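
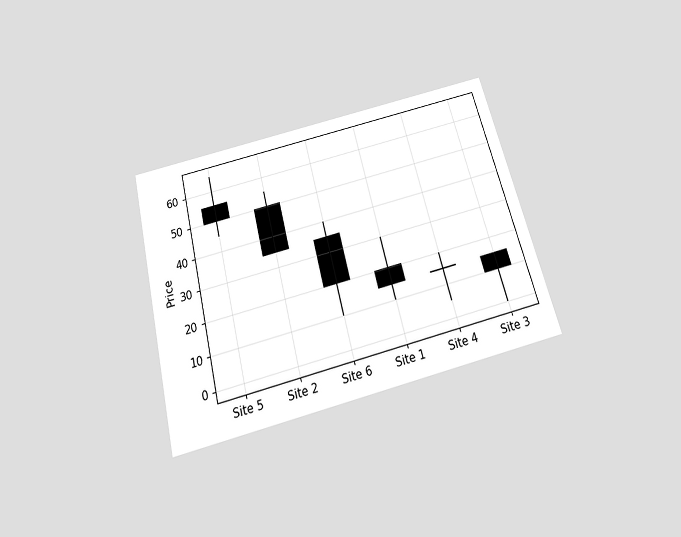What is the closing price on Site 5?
50

The chart is tilted about 14° counter-clockwise and viewed slightly from below. The Site 5 candle closes at 50.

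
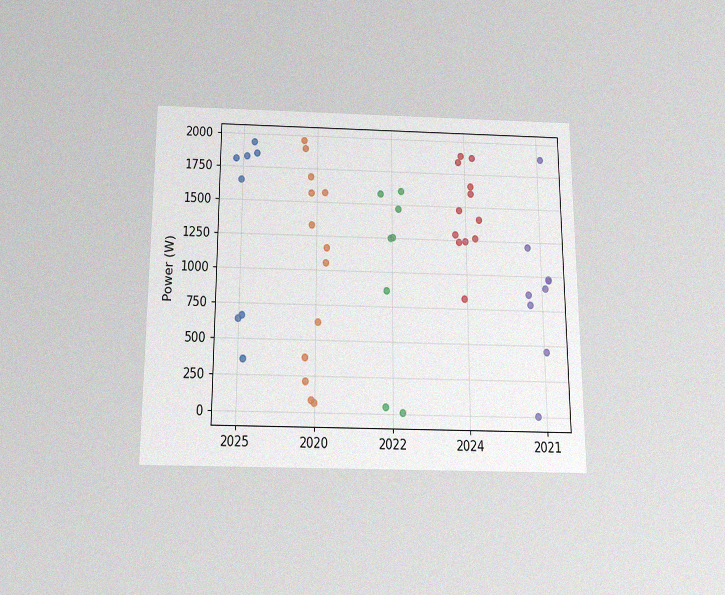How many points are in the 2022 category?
The chart is viewed slightly from below, with some photo noise. Counting the markers in the 2022 column gives 8.

8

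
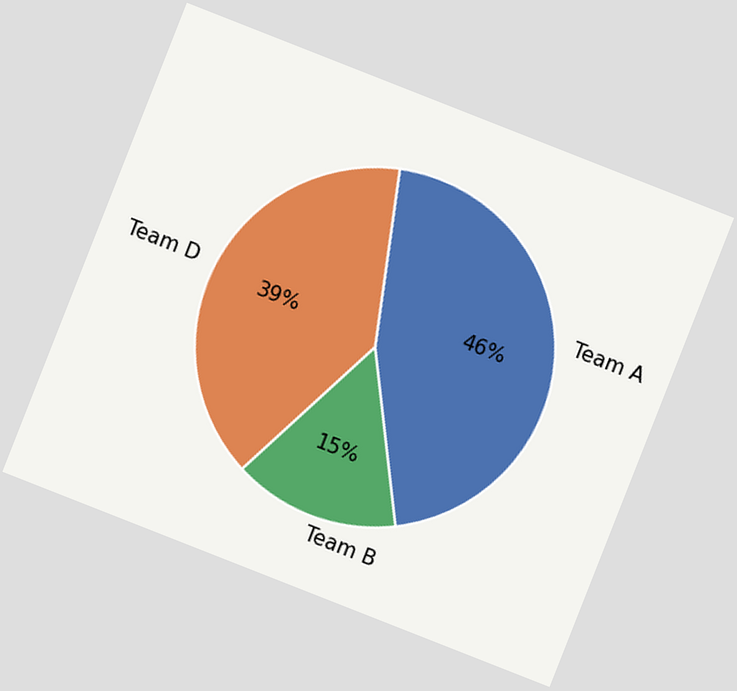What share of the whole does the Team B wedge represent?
The chart is tilted about 21° clockwise. The Team B slice takes up 15% of the pie.

15%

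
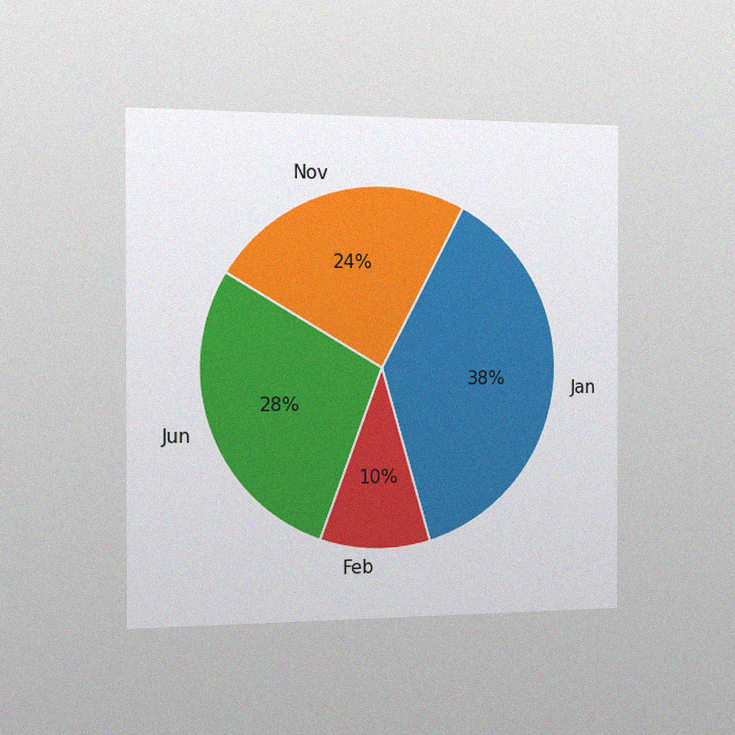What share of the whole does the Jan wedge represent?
The chart is viewed slightly from the left, with some photo noise. The Jan slice takes up 38% of the pie.

38%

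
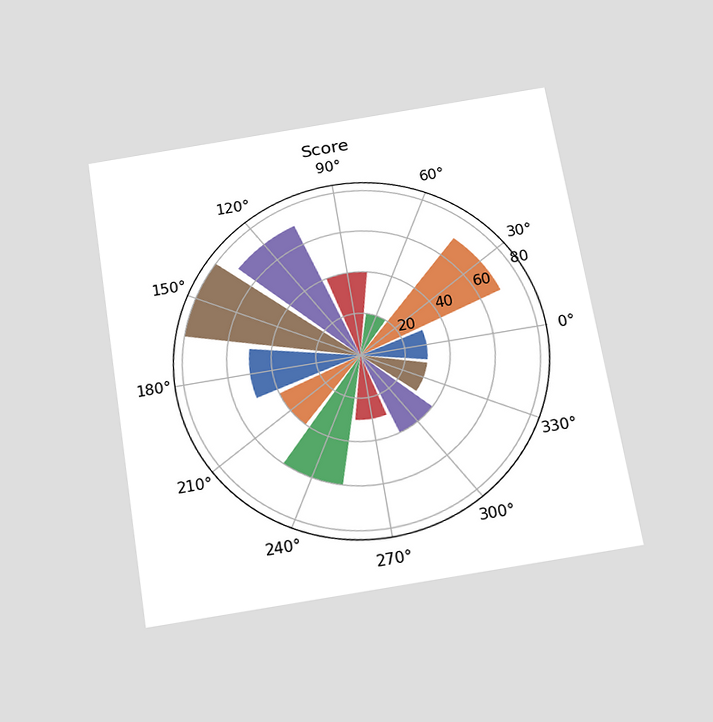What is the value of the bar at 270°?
30

The chart is tilted about 9° counter-clockwise and viewed slightly from below. The bar at 270° reaches 30 on the radial axis.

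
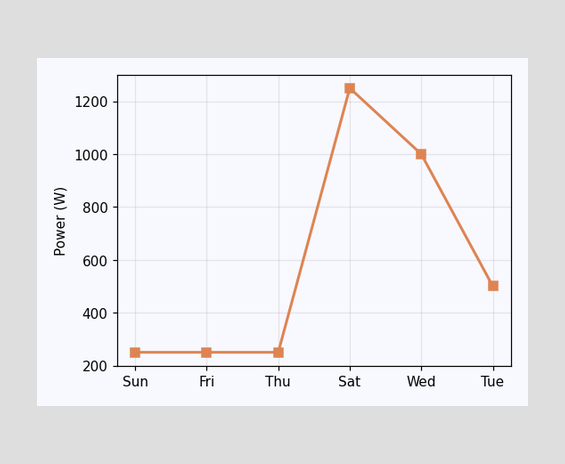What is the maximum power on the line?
1250W

The highest point is at Sat, and reading across to the y-axis gives 1250W.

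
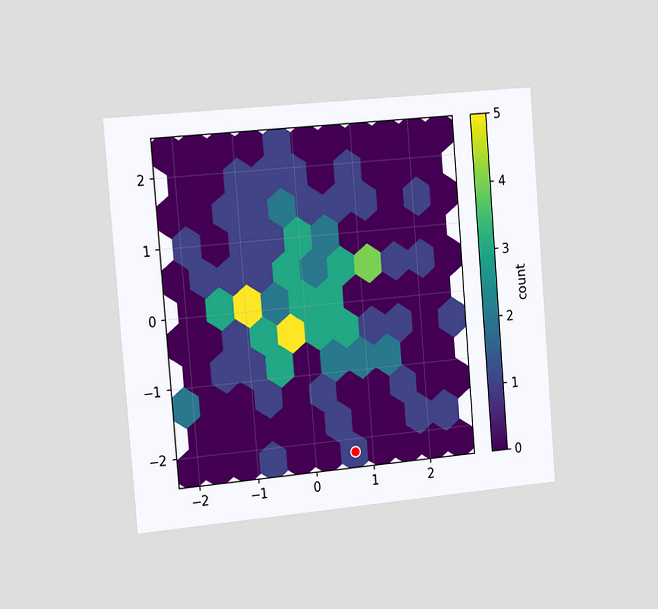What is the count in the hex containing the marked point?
The chart is tilted about 5° counter-clockwise and viewed slightly from the left. The marked hex reads 1 on the colorbar.

1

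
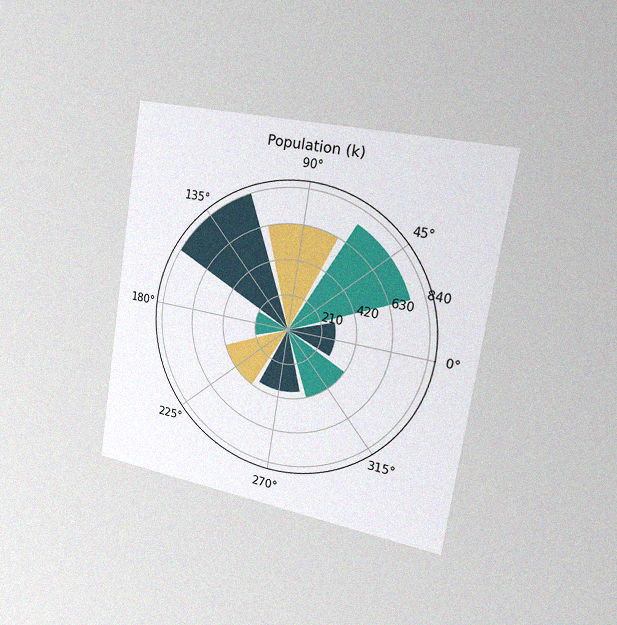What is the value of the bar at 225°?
420k

The chart is tilted about 9° clockwise and viewed slightly from the right, with some photo noise. The bar at 225° reaches 420k on the radial axis.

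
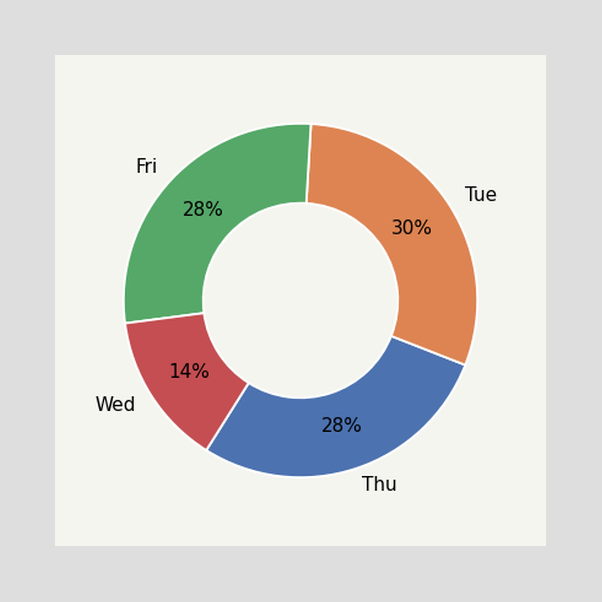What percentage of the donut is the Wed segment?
The Wed segment takes up 14% of the ring.

14%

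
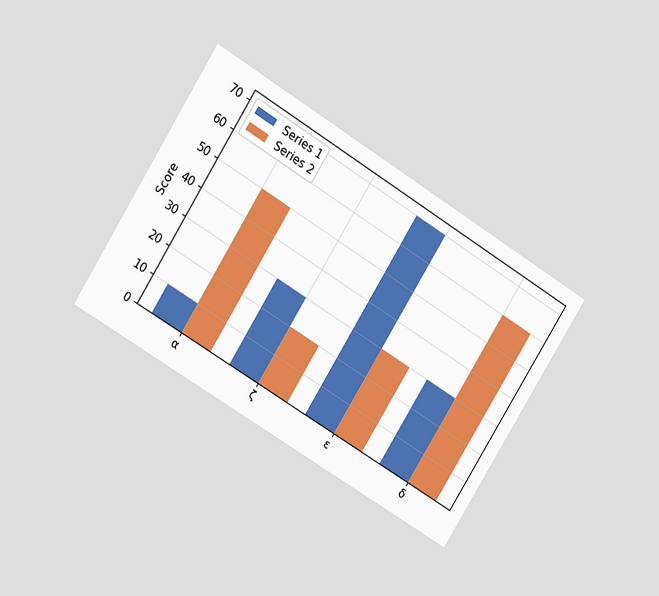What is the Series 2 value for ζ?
20

The chart is tilted about 32° clockwise and viewed at a slight angle. The Series 2 bar at ζ reaches 20 on the y-axis.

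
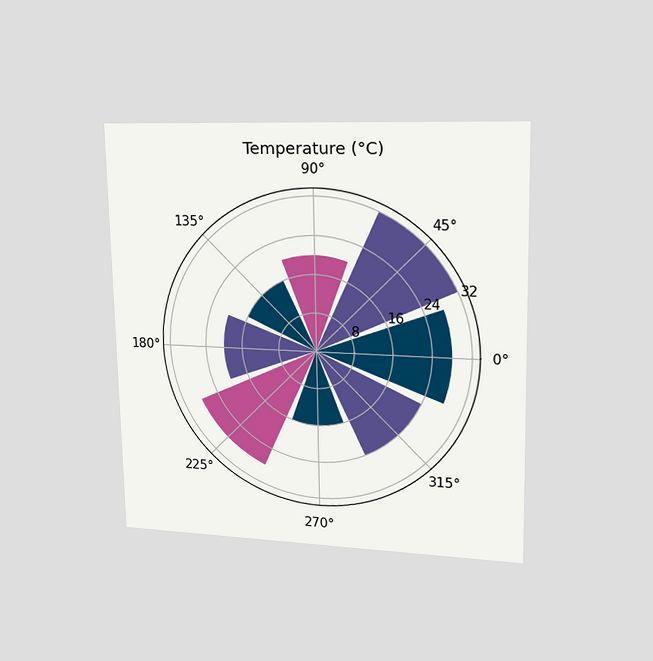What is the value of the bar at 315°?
24°C

The chart is viewed slightly from the right. The bar at 315° reaches 24°C on the radial axis.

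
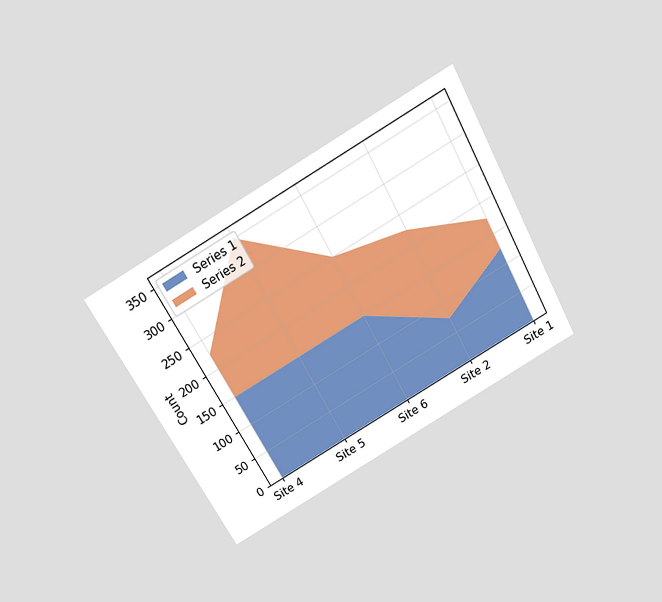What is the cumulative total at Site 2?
225

The chart is tilted about 29° counter-clockwise and viewed slightly from above. The stacked total at Site 2 reaches 225.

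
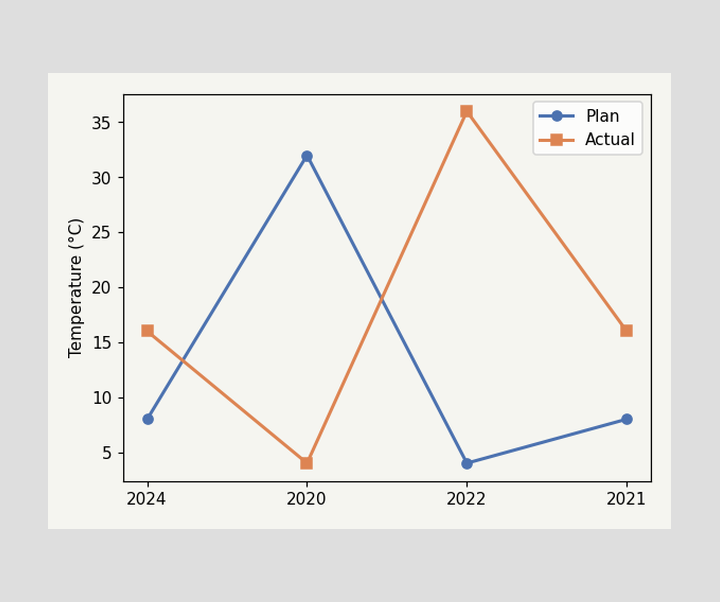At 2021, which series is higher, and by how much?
At 2021, Actual sits above the other line by 8°C.

Actual, by 8°C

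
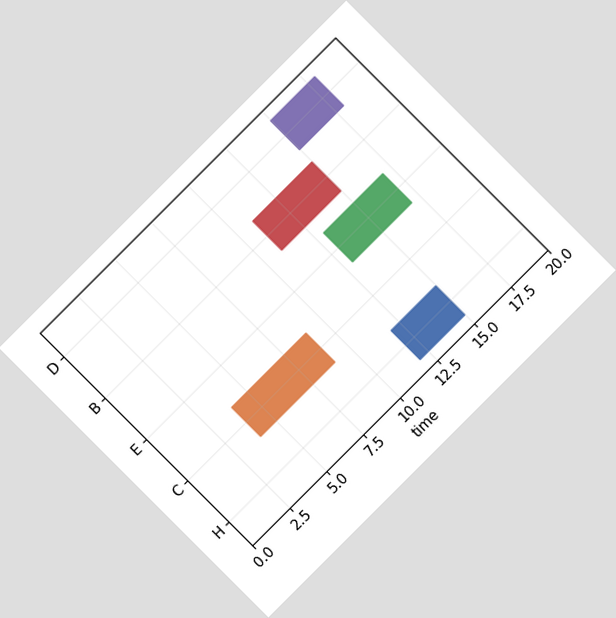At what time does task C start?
The chart is tilted about 45° counter-clockwise. The C bar begins at t=4.

4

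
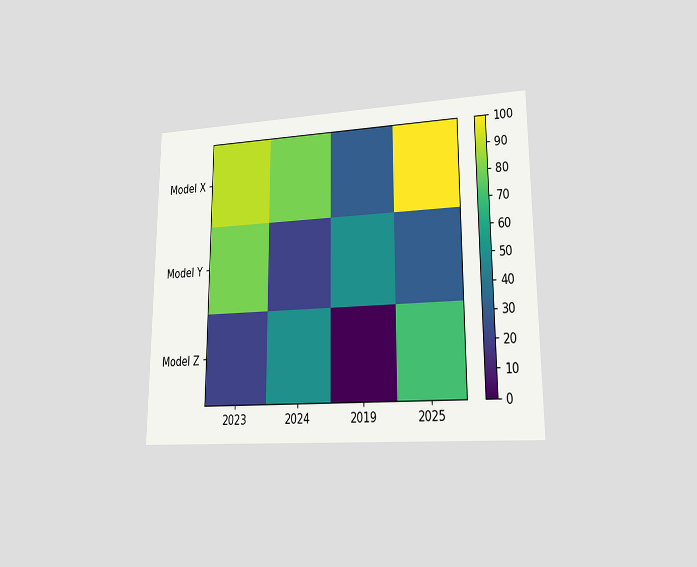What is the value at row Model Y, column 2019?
50

The chart is viewed at a slight angle. Matching cell (Model Y, 2019) against the colorbar gives 50.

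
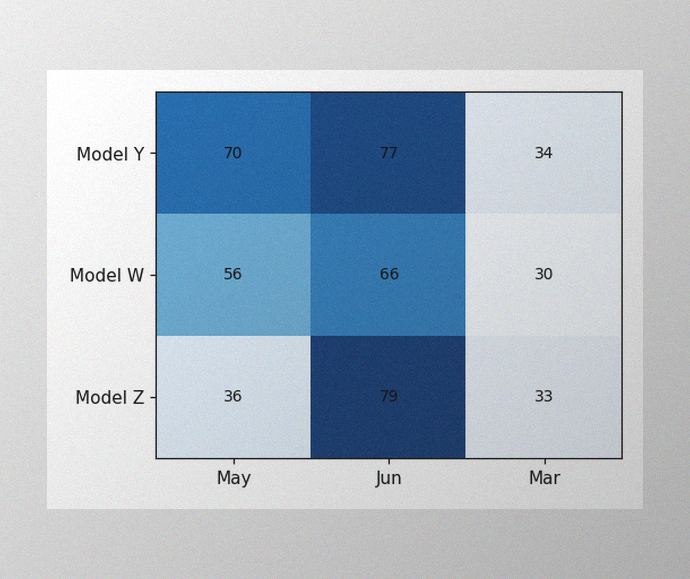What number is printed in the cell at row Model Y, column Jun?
The image has some photo noise and uneven lighting. The (Model Y, Jun) cell reads 77.

77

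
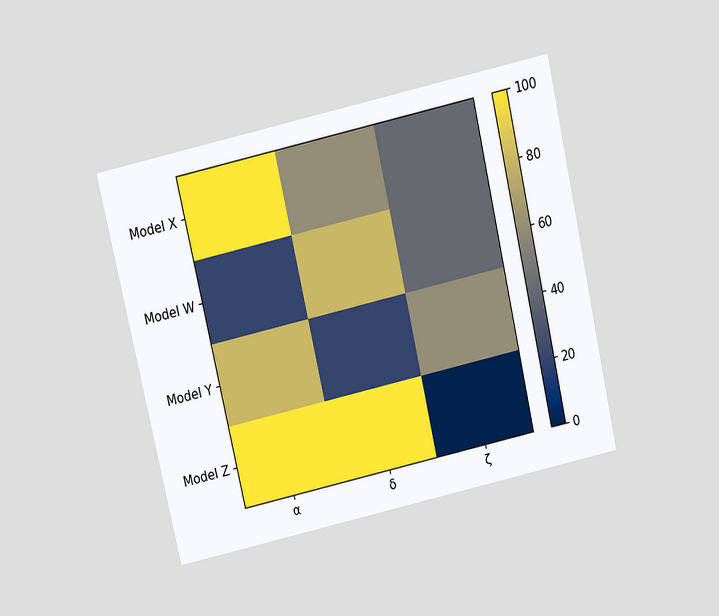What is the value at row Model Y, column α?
80

The chart is tilted about 13° counter-clockwise and viewed slightly from above. Matching cell (Model Y, α) against the colorbar gives 80.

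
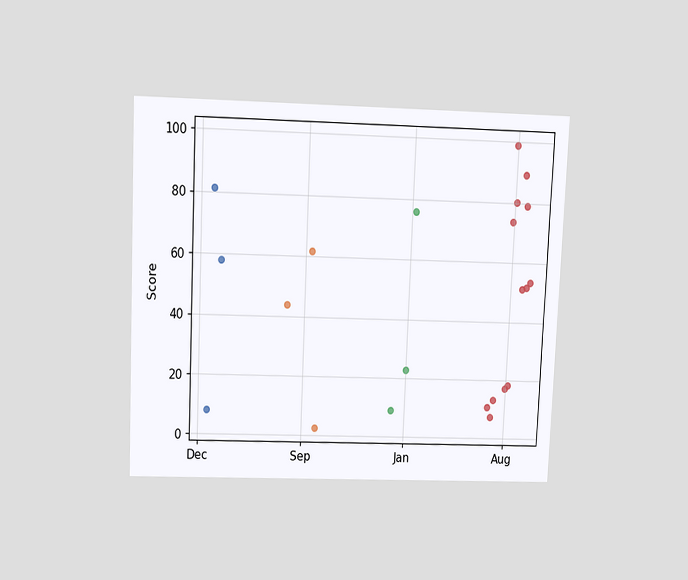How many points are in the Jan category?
The chart is tilted about 3° clockwise and viewed slightly from above. Counting the markers in the Jan column gives 3.

3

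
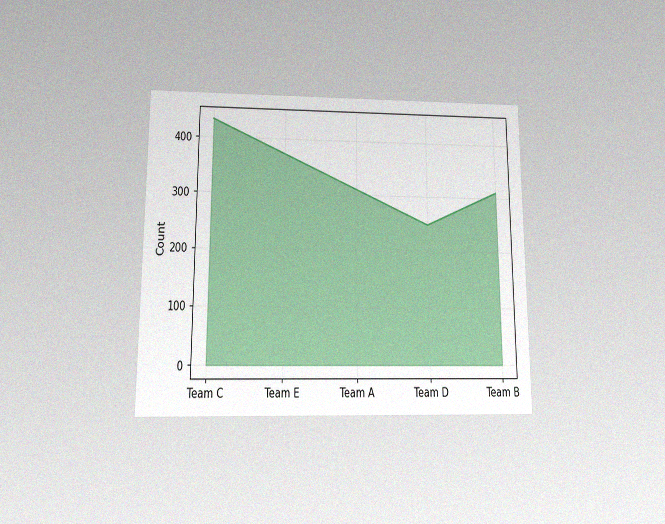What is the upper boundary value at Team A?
The chart is viewed slightly from below, with some photo noise. At Team A the upper boundary is at 310.

310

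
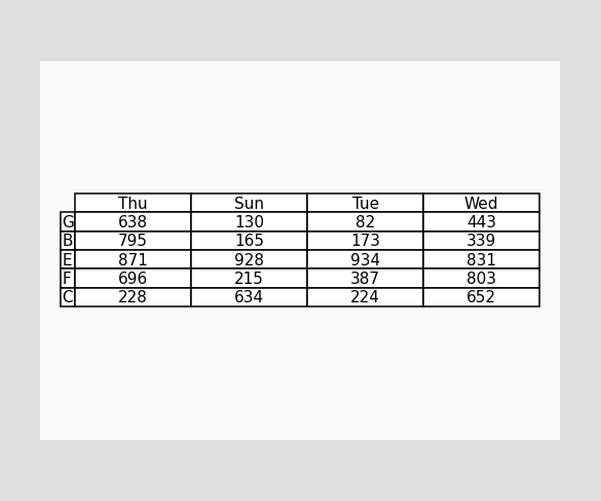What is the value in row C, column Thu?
The (C, Thu) cell reads 228.

228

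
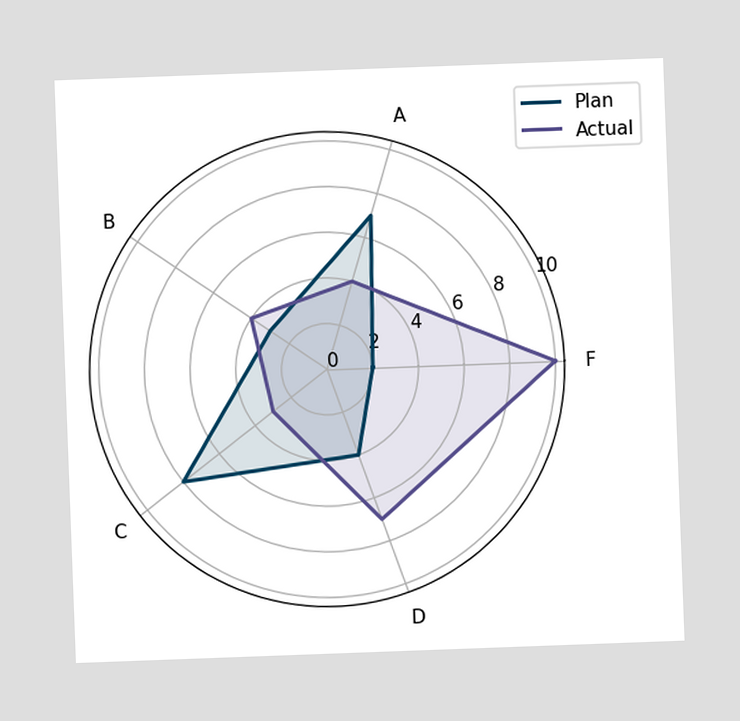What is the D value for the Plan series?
The chart is tilted about 2° counter-clockwise. On the D axis, Plan reaches 4.

4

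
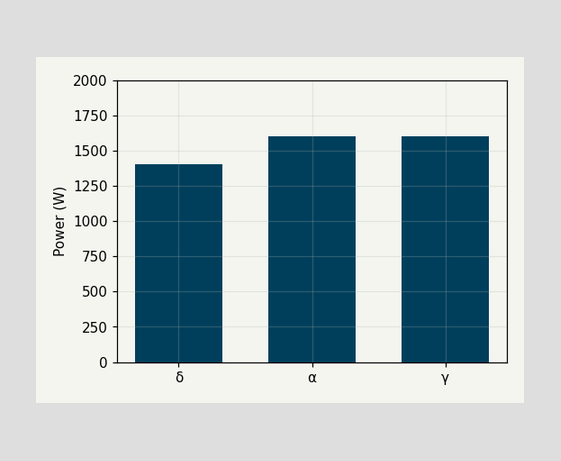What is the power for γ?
1600W

Reading along the chart's y-axis, the γ bar reaches 1600W.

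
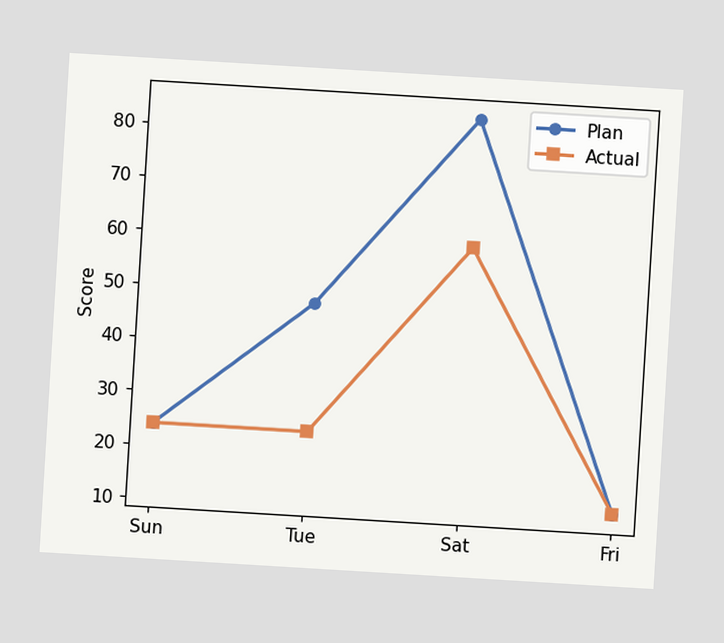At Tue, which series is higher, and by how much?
Plan, by 24

The chart is tilted about 3° clockwise. At Tue, Plan sits above the other line by 24.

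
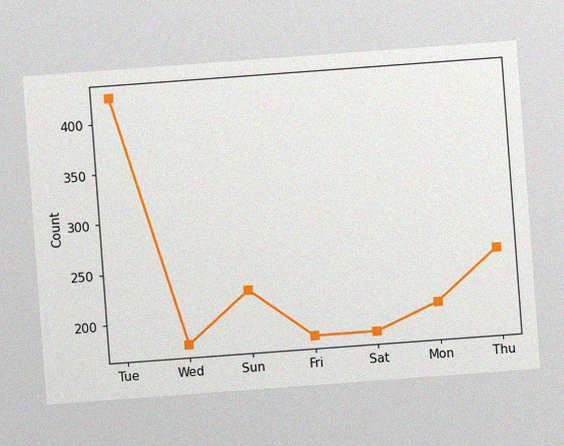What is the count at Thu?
The chart is tilted about 4° counter-clockwise, with some photo noise. At Thu, the line is at 250.

250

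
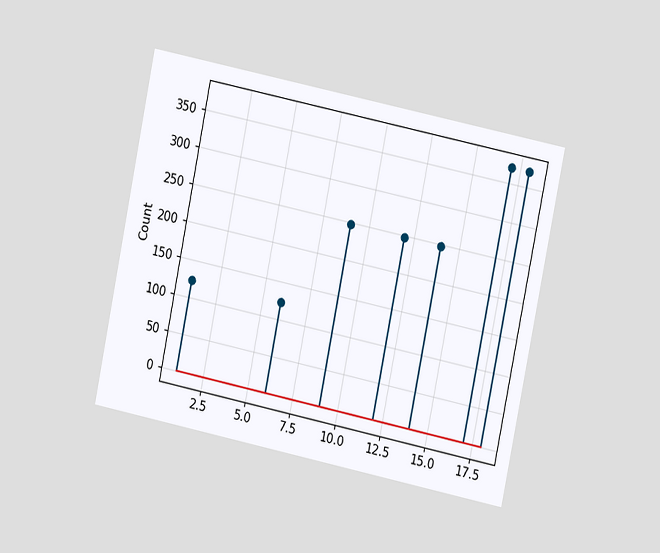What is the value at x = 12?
The chart is tilted about 12° clockwise and viewed at a slight angle. The stem at x=12 reaches 248.

248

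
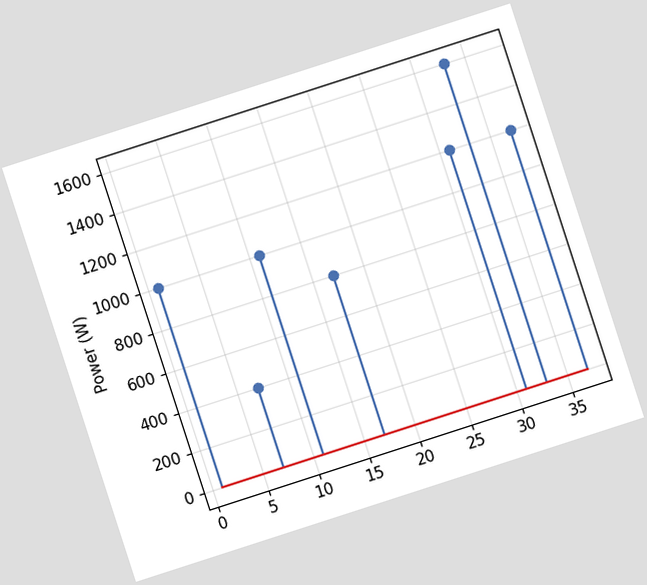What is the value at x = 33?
1600W

The chart is tilted about 18° counter-clockwise. The stem at x=33 reaches 1600W.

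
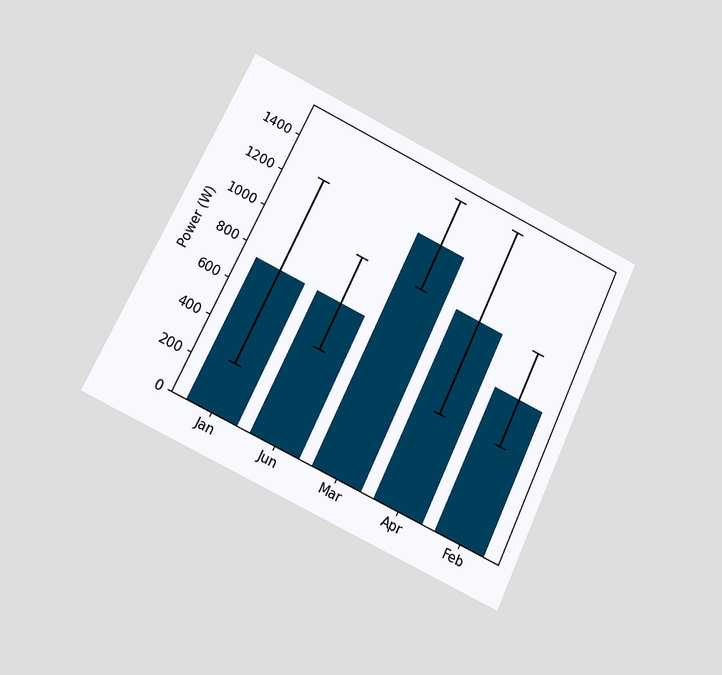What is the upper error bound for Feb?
The chart is tilted about 26° clockwise and viewed at a slight angle. The Feb bar's upper whisker reaches 1000W.

1000W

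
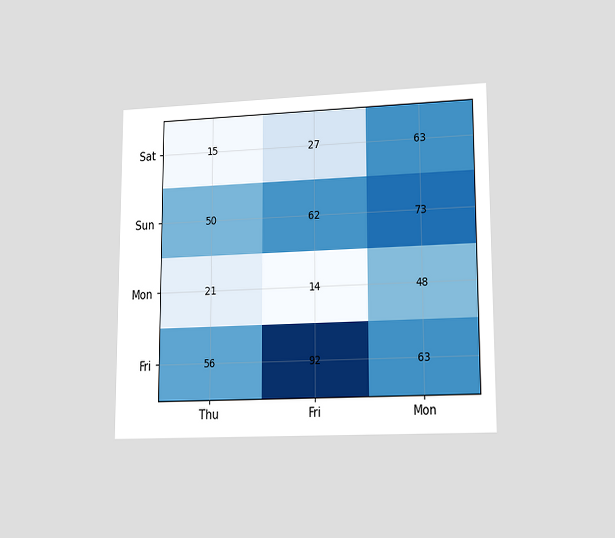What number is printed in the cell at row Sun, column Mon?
73

The chart is viewed at a slight angle. The (Sun, Mon) cell reads 73.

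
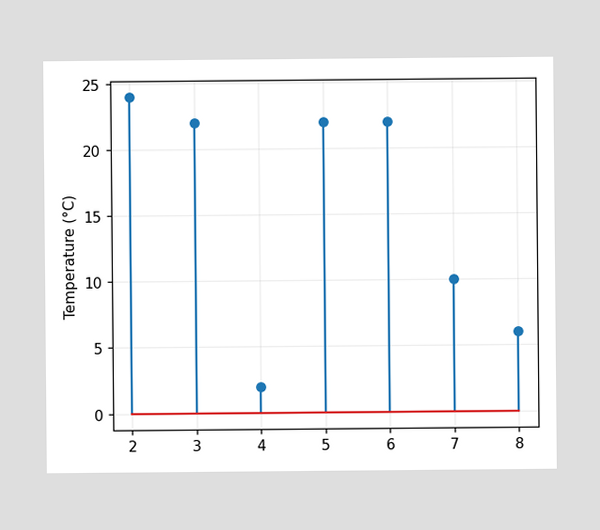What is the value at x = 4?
The stem at x=4 reaches 2°C.

2°C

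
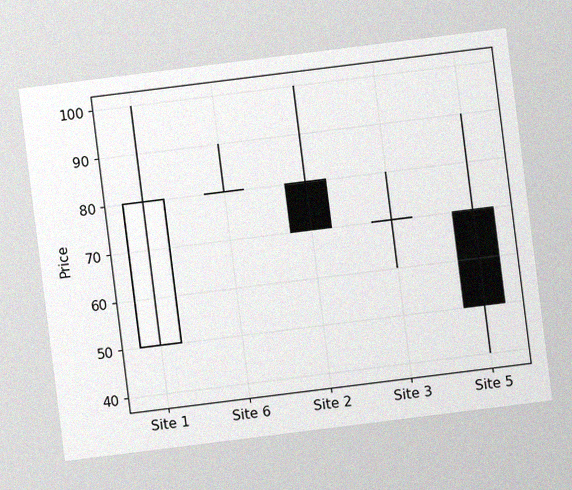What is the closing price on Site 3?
70

The chart is tilted about 7° counter-clockwise, with some photo noise. The Site 3 candle closes at 70.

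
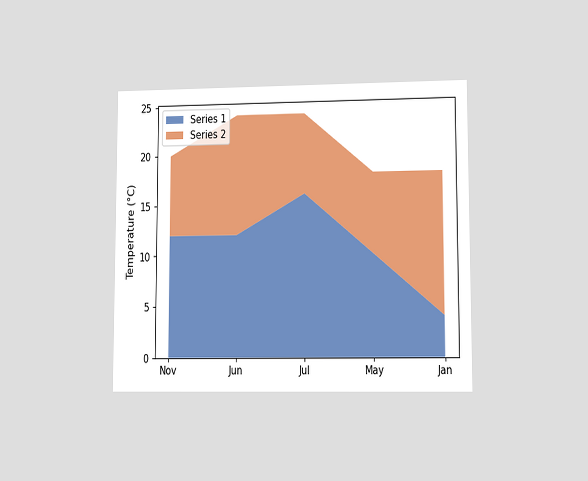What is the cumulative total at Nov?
20°C

The chart is viewed at a slight angle. The stacked total at Nov reaches 20°C.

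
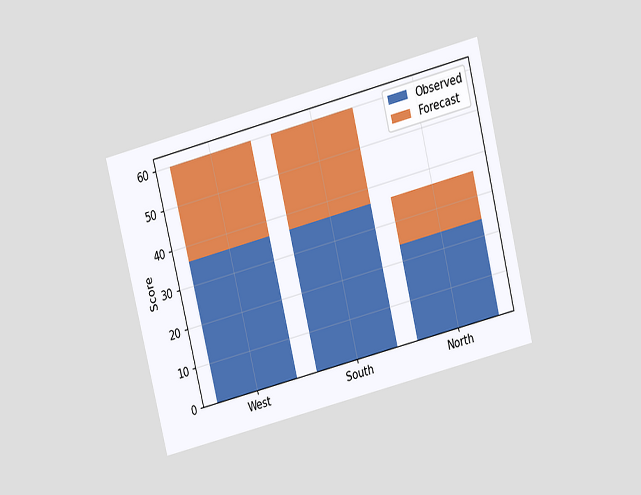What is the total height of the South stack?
The chart is tilted about 14° counter-clockwise and viewed slightly from above. The South stack's top reaches 60 on the y-axis.

60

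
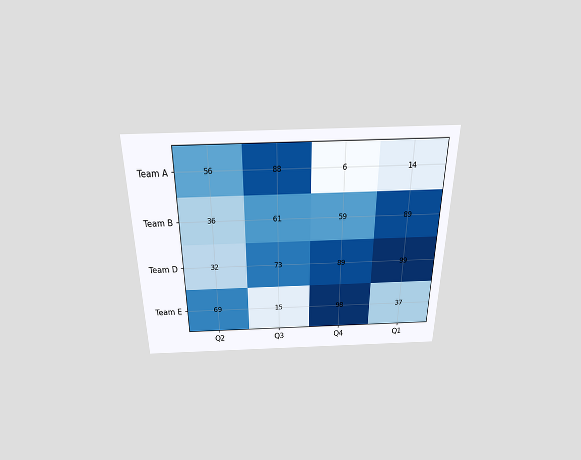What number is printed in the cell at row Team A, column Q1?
14

The chart is viewed slightly from above. The (Team A, Q1) cell reads 14.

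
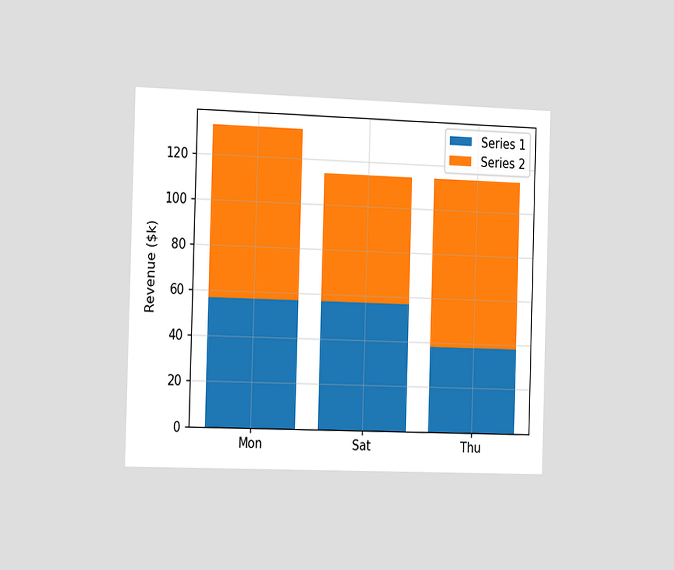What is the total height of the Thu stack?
$114k

The chart is viewed slightly from the left. The Thu stack's top reaches $114k on the y-axis.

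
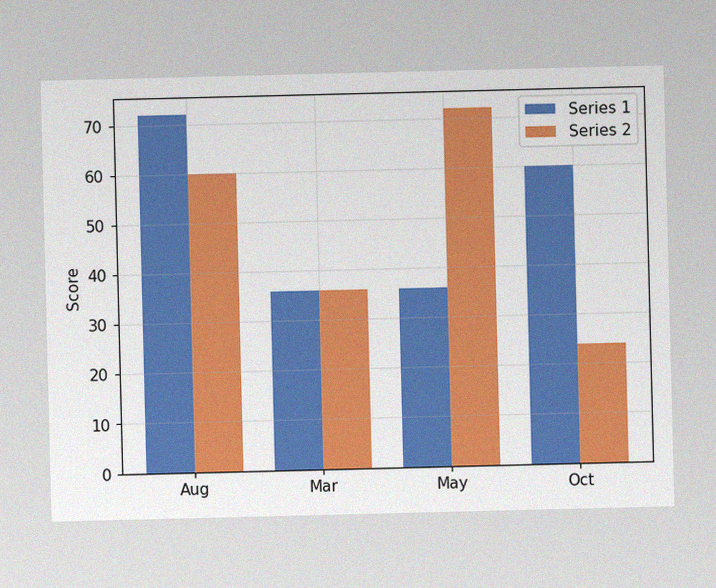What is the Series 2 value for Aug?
The image has some photo noise and uneven lighting. The Series 2 bar at Aug reaches 60 on the y-axis.

60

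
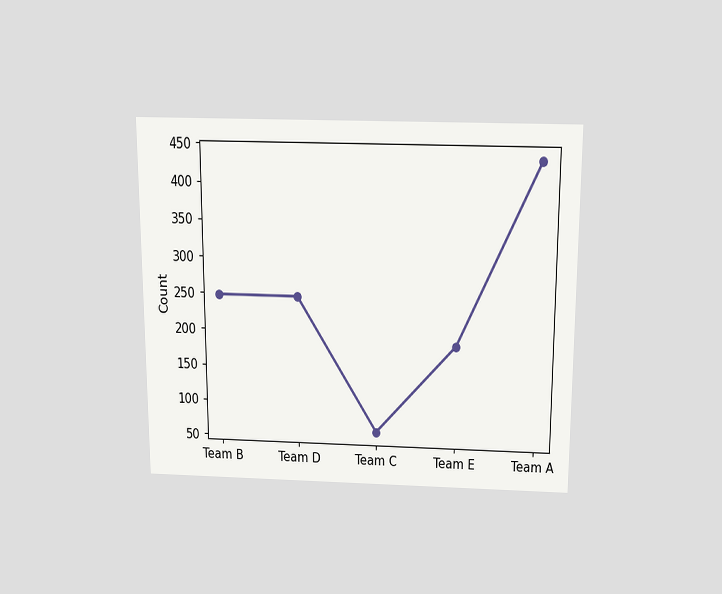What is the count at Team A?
The chart is viewed slightly from above. At Team A, the line is at 434.

434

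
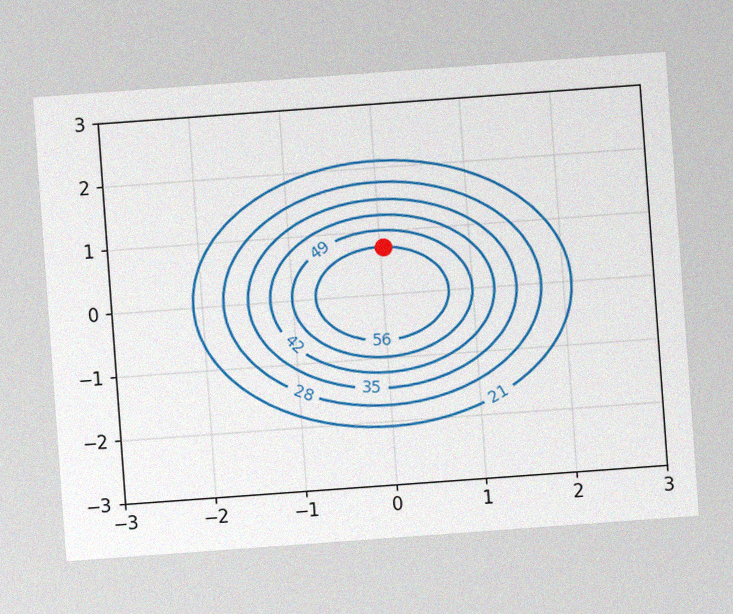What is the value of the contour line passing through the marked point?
56

The chart is tilted about 4° counter-clockwise, with some photo noise. The marked point sits on the contour labelled 56.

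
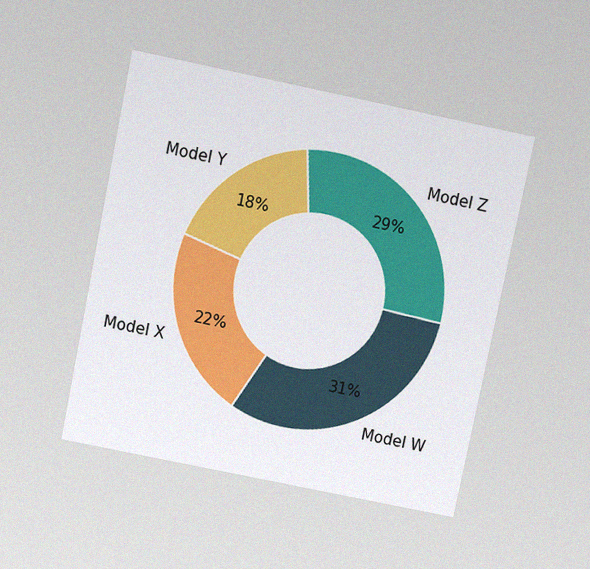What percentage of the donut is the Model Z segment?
29%

The chart is tilted about 12° clockwise and viewed slightly from above, with some photo noise. The Model Z segment takes up 29% of the ring.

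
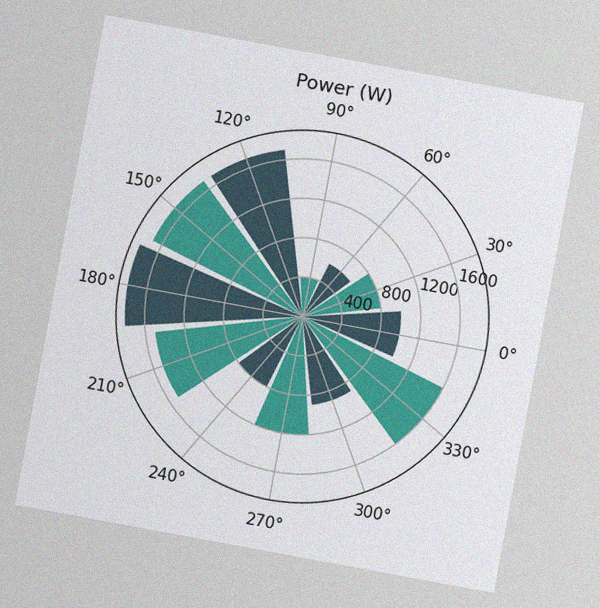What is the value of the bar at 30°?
800W

The chart is tilted about 10° clockwise, with some photo noise. The bar at 30° reaches 800W on the radial axis.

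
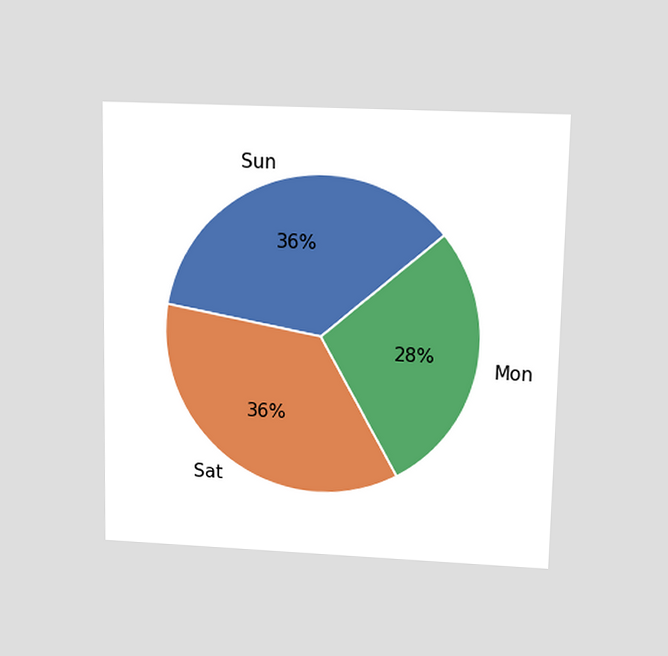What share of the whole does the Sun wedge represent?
36%

The chart is viewed slightly from above. The Sun slice takes up 36% of the pie.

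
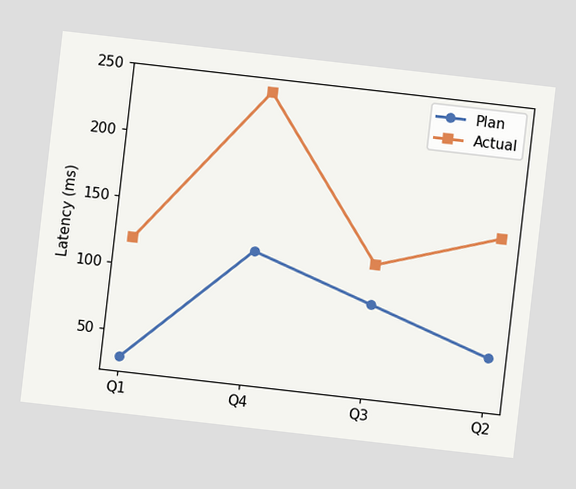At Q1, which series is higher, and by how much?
The chart is tilted about 7° clockwise. At Q1, Actual sits above the other line by 90ms.

Actual, by 90ms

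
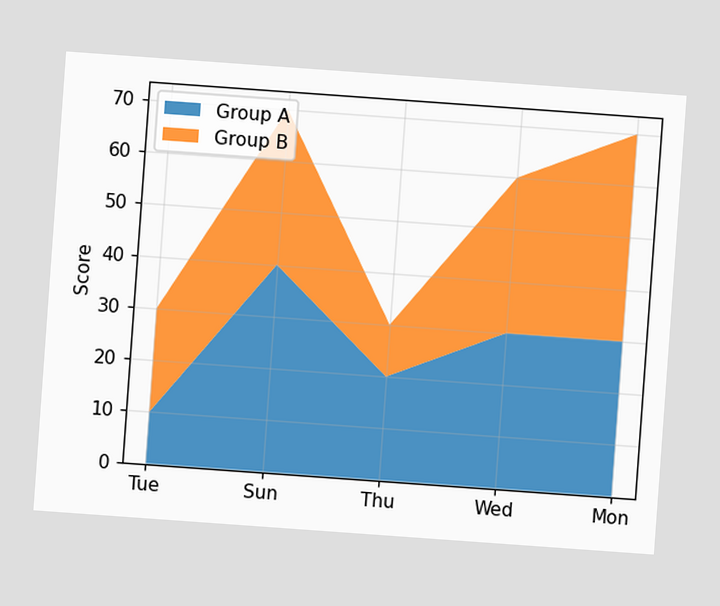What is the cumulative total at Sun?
The chart is tilted about 4° clockwise. The stacked total at Sun reaches 70.

70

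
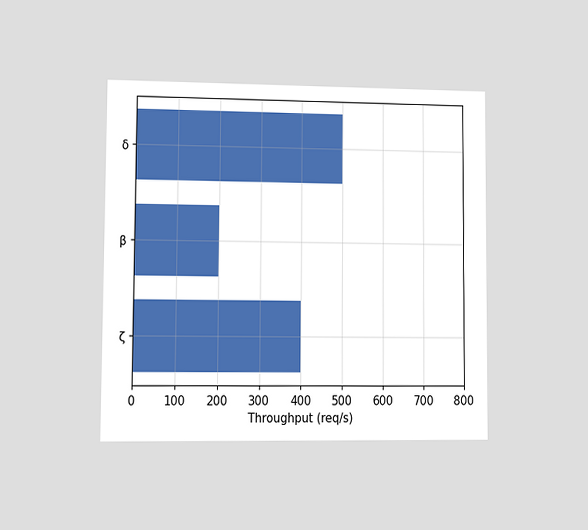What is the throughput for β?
200req/s

The chart is viewed at a slight angle. Reading along the chart's x-axis, the β bar reaches 200req/s.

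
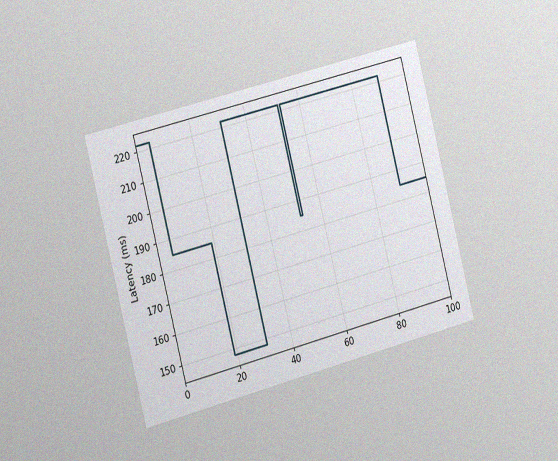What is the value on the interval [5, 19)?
The chart is tilted about 14° counter-clockwise and viewed slightly from the left, with some photo noise. On [5, 19) the step sits at 185ms.

185ms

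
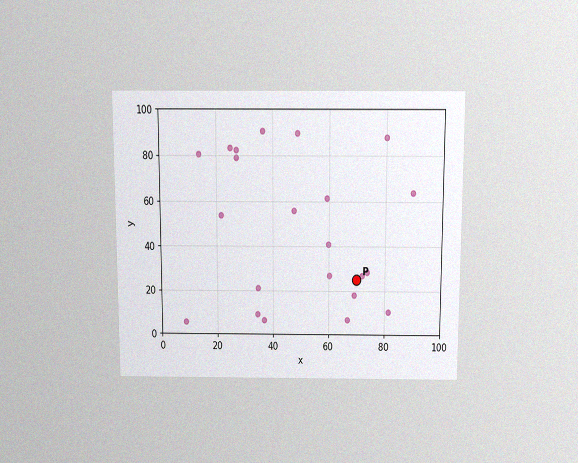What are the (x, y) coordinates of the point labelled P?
The chart is viewed slightly from above, with some photo noise. Following the gridlines from P to each axis, P sits at (70, 25).

(70, 25)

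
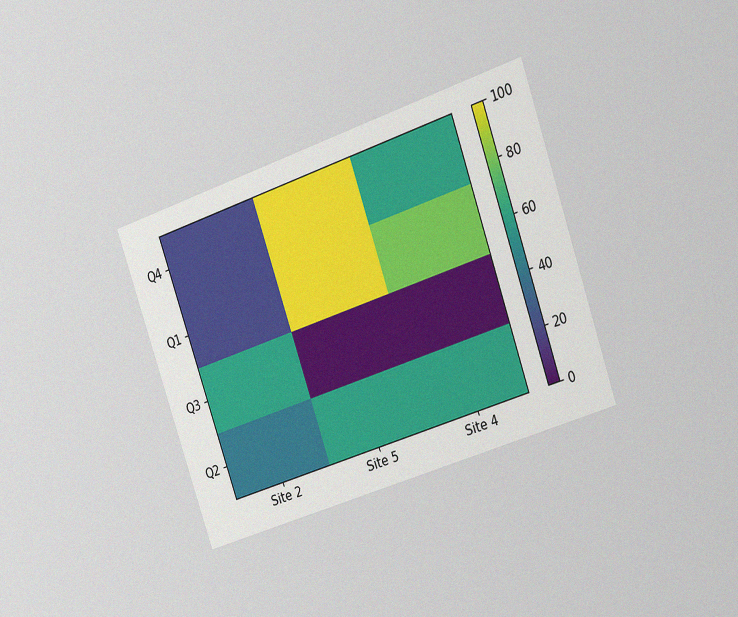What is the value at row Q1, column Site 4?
The chart is tilted about 19° counter-clockwise and viewed slightly from the right, with some photo noise. Matching cell (Q1, Site 4) against the colorbar gives 80.

80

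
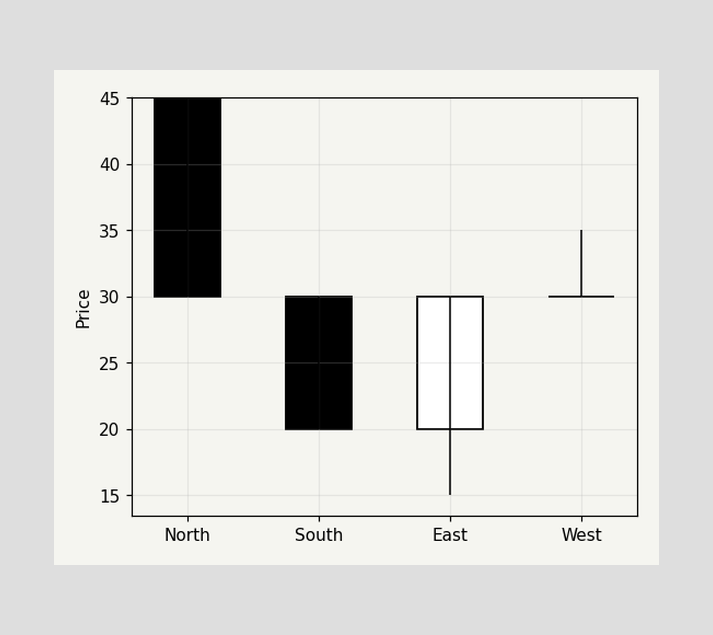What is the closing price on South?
20

The South candle closes at 20.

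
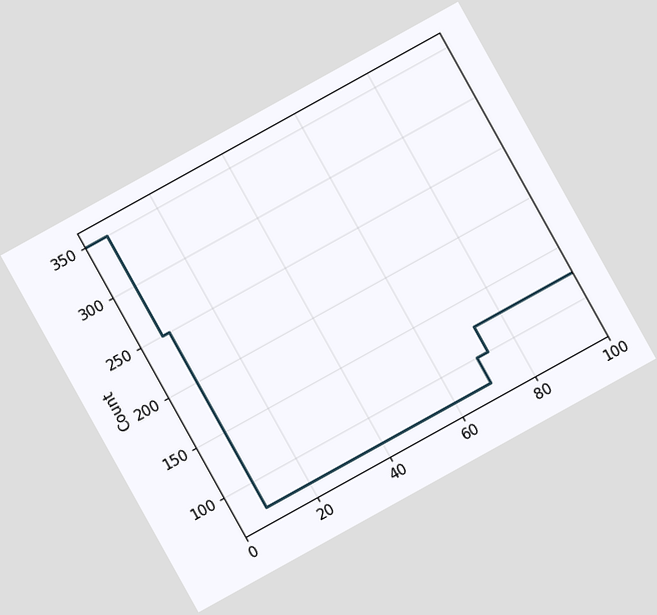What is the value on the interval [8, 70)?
The chart is tilted about 29° counter-clockwise. On [8, 70) the step sits at 75.

75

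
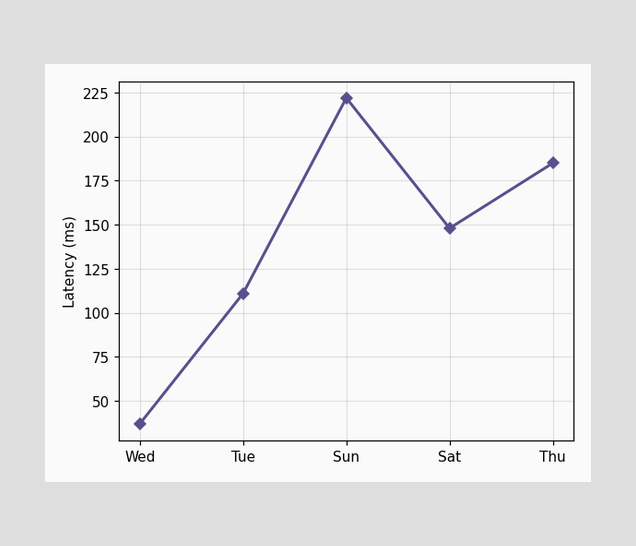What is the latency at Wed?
At Wed, the line is at 37ms.

37ms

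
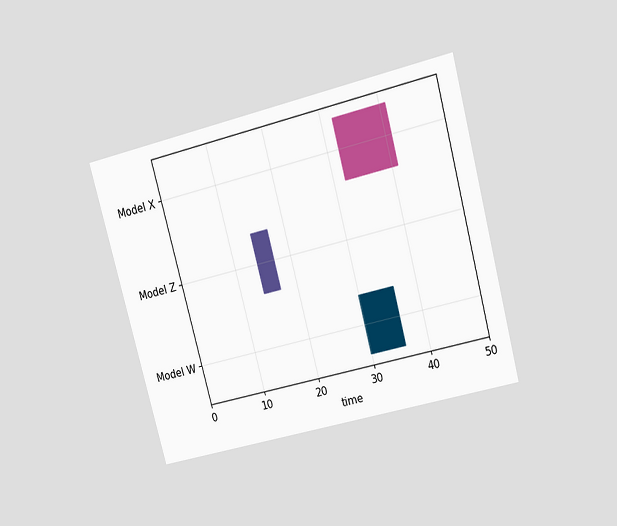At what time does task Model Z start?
The chart is tilted about 15° counter-clockwise and viewed at a slight angle. The Model Z bar begins at t=14.

14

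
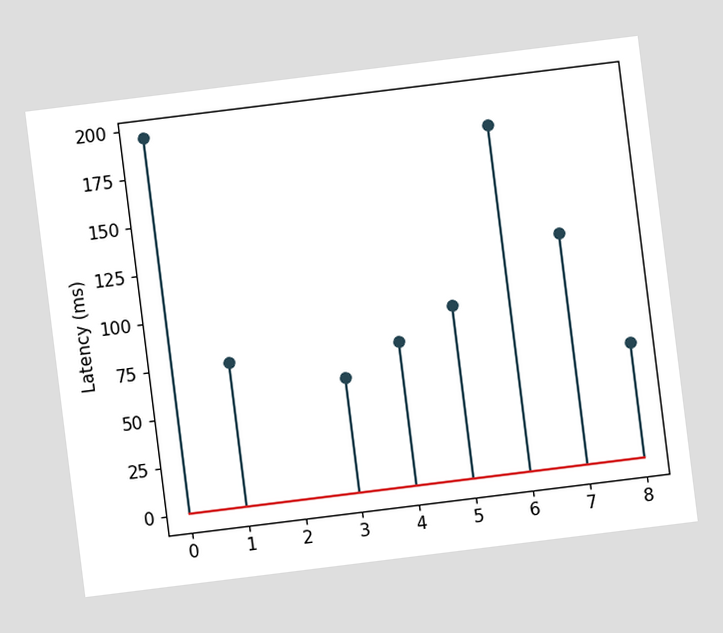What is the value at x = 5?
90ms

The chart is tilted about 7° counter-clockwise. The stem at x=5 reaches 90ms.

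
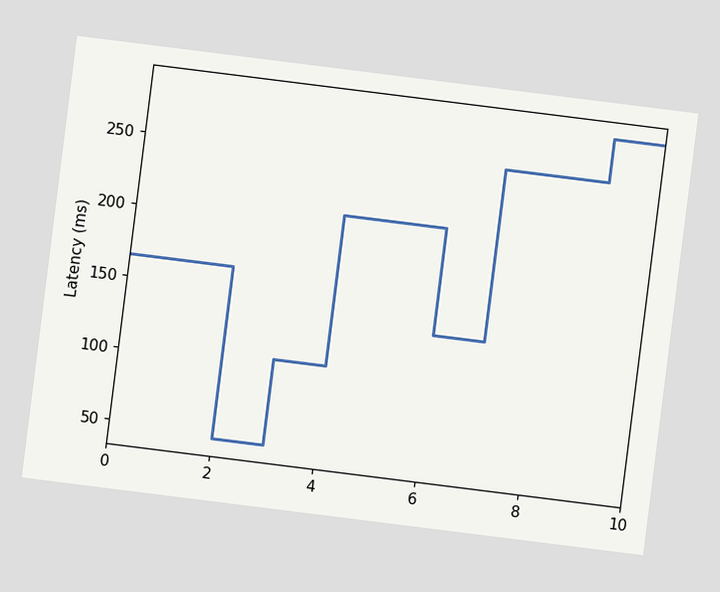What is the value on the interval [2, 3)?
45ms

The chart is tilted about 7° clockwise. On [2, 3) the step sits at 45ms.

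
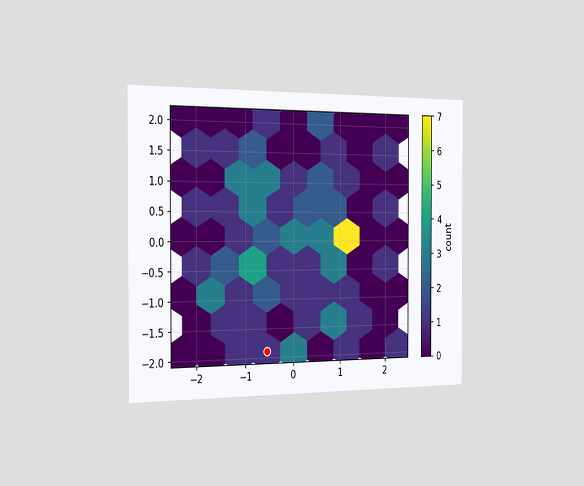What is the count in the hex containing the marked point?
1

The chart is viewed slightly from the left. The marked hex reads 1 on the colorbar.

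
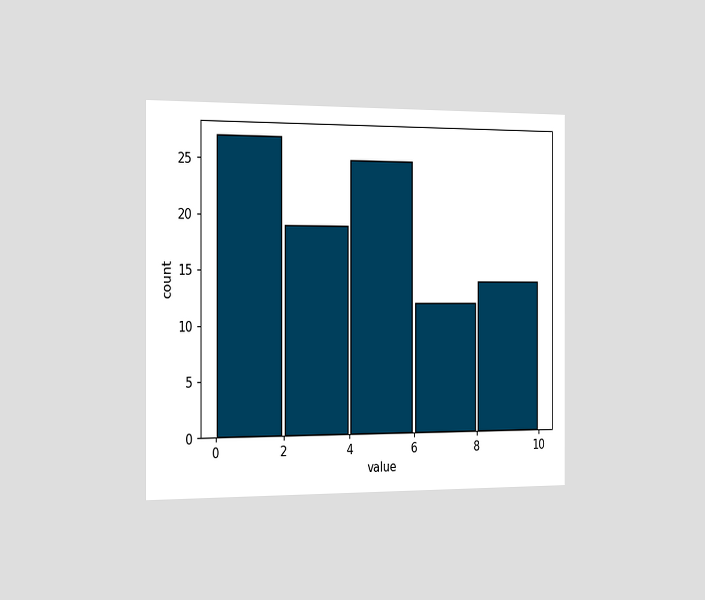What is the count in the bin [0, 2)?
27

The chart is viewed slightly from the left. The [0, 2) bin has height 27.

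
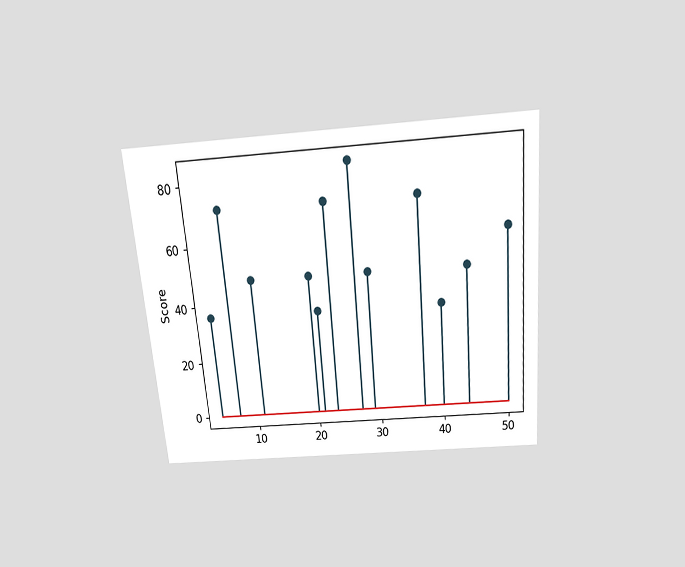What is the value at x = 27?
84

The chart is tilted about 5° counter-clockwise and viewed slightly from above. The stem at x=27 reaches 84.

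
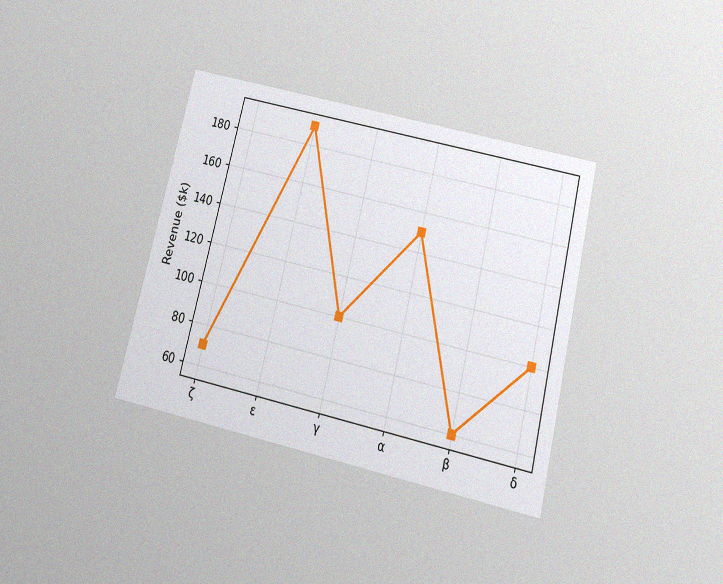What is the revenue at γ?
The chart is tilted about 14° clockwise and viewed slightly from below, with some photo noise. At γ, the line is at $100k.

$100k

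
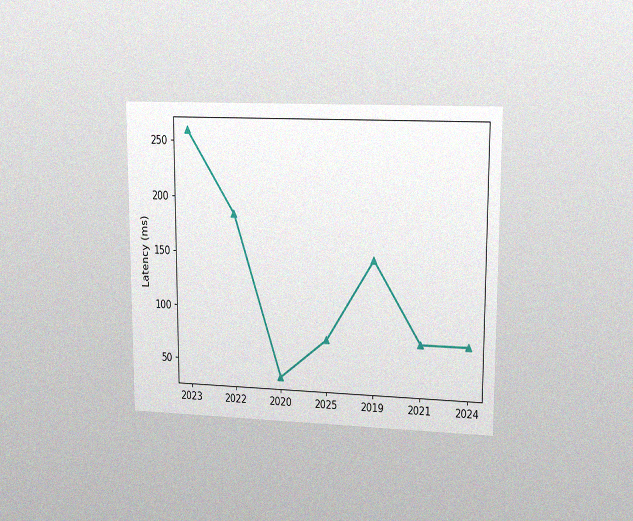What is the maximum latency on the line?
The chart is viewed at a slight angle, with some photo noise. The highest point is at 2023, and reading across to the y-axis gives 259ms.

259ms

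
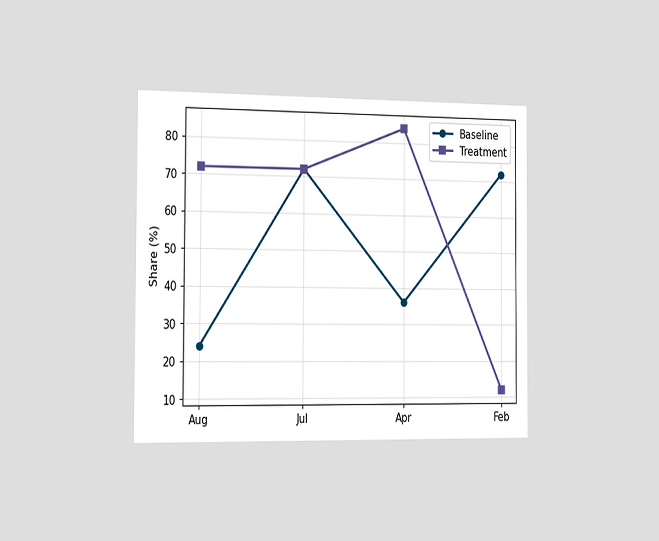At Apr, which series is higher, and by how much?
Treatment, by 48%

The chart is viewed slightly from the left. At Apr, Treatment sits above the other line by 48%.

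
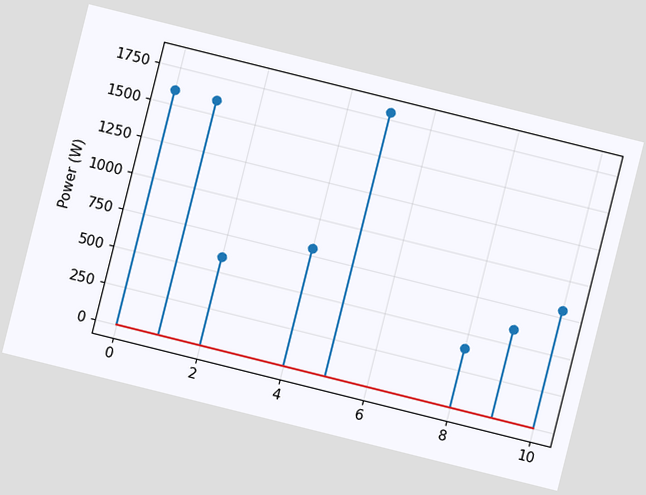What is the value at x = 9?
600W

The chart is tilted about 14° clockwise. The stem at x=9 reaches 600W.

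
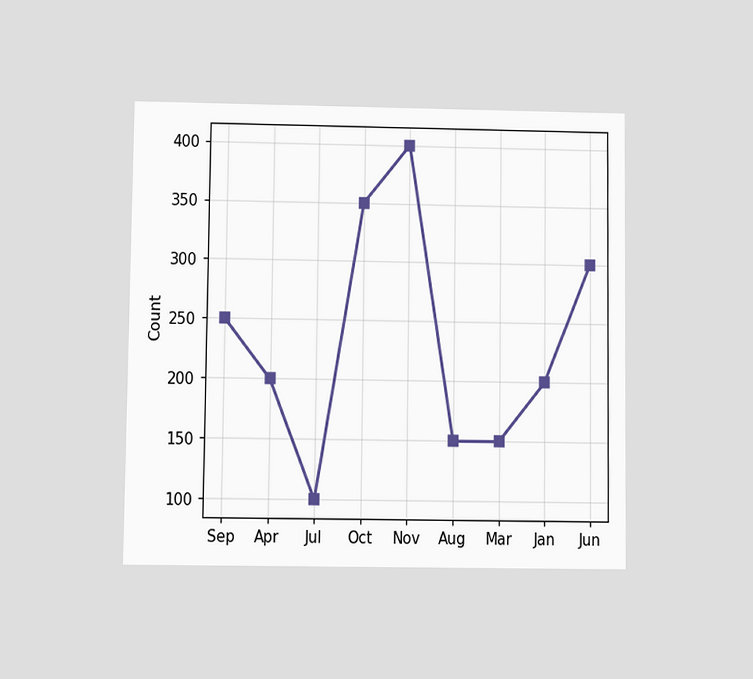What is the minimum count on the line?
100

The chart is viewed at a slight angle. The lowest point is at Jul, and reading across to the y-axis gives 100.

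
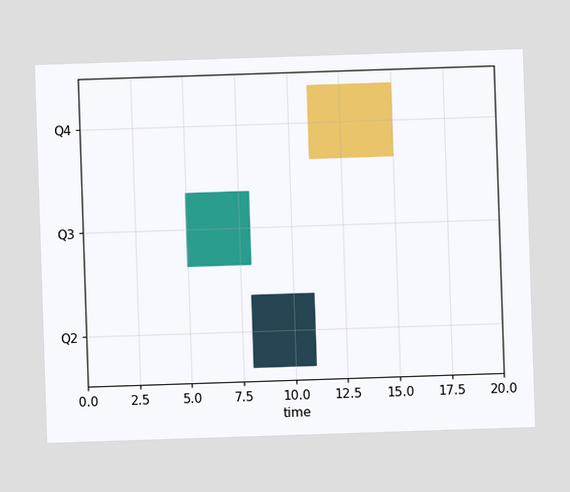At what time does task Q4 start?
11

The Q4 bar begins at t=11.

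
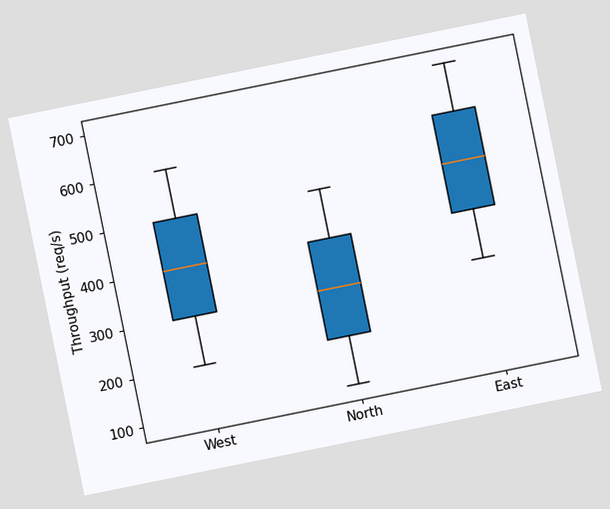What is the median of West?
400req/s

The chart is tilted about 11° counter-clockwise. The median line in the West box sits at 400req/s.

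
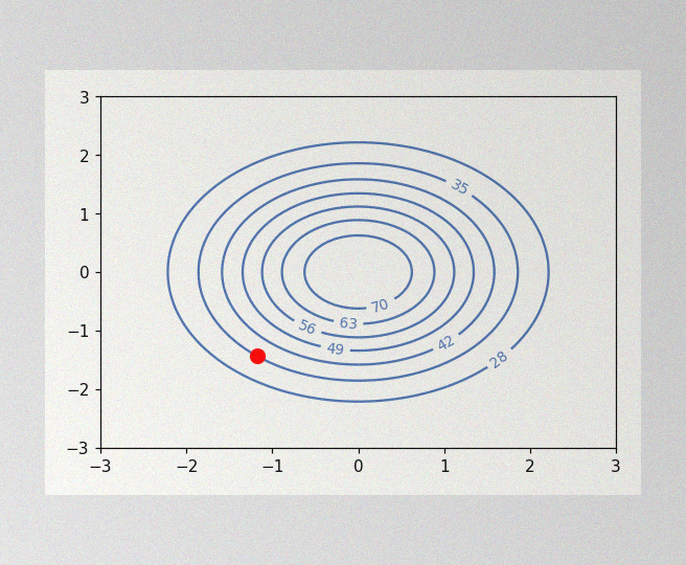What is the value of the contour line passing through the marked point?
The image has some photo noise and uneven lighting. The marked point sits on the contour labelled 35.

35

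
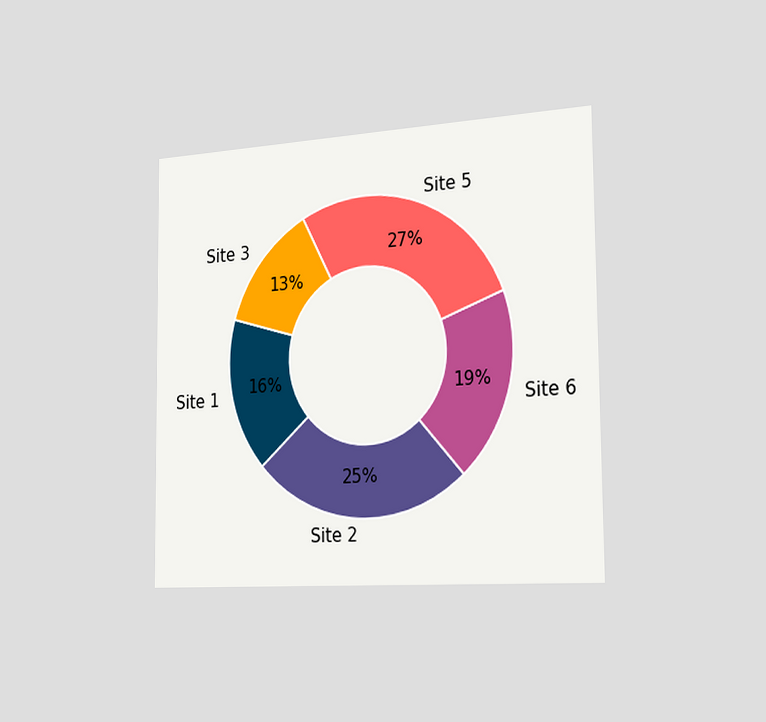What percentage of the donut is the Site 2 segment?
25%

The chart is viewed slightly from the right. The Site 2 segment takes up 25% of the ring.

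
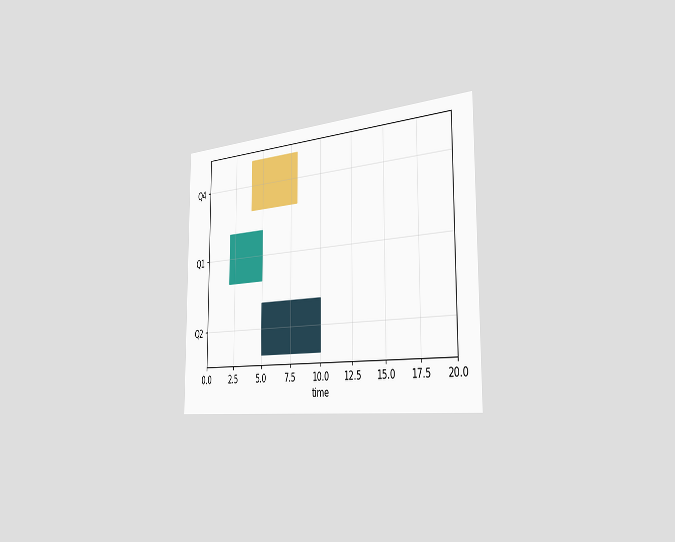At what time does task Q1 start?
2

The chart is viewed slightly from the right. The Q1 bar begins at t=2.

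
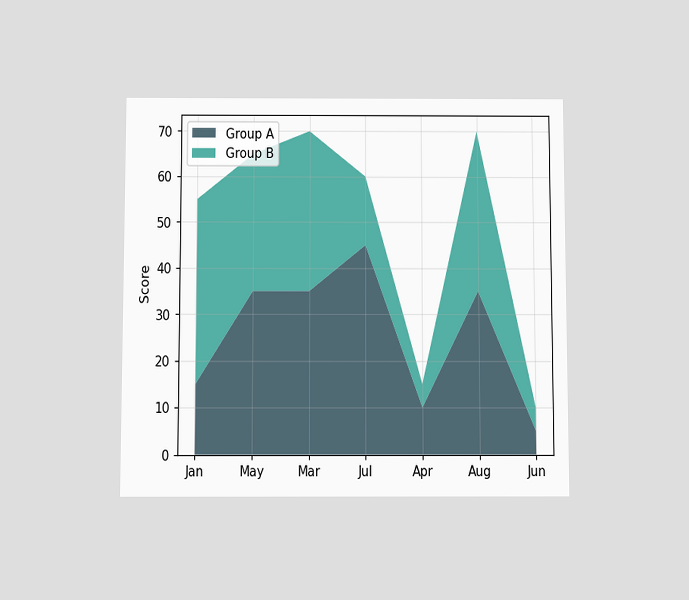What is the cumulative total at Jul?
The chart is viewed slightly from below. The stacked total at Jul reaches 60.

60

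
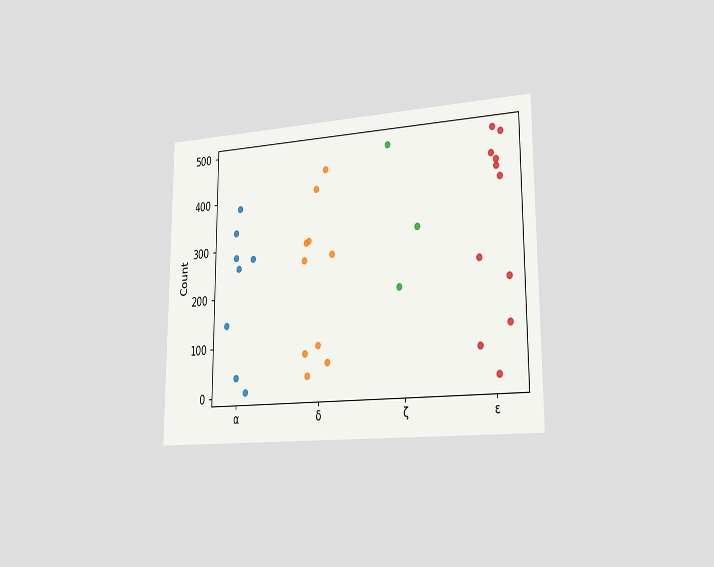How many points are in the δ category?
The chart is viewed slightly from the right. Counting the markers in the δ column gives 10.

10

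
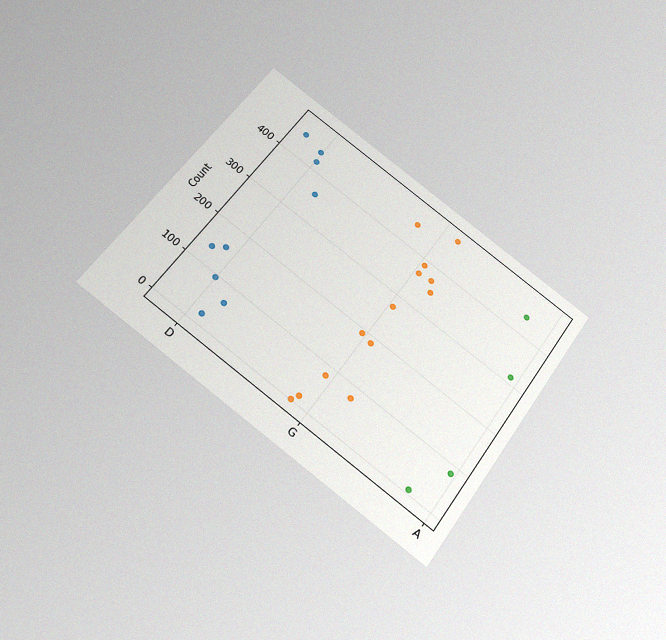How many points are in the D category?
9

The chart is tilted about 36° clockwise and viewed slightly from below, with some photo noise. Counting the markers in the D column gives 9.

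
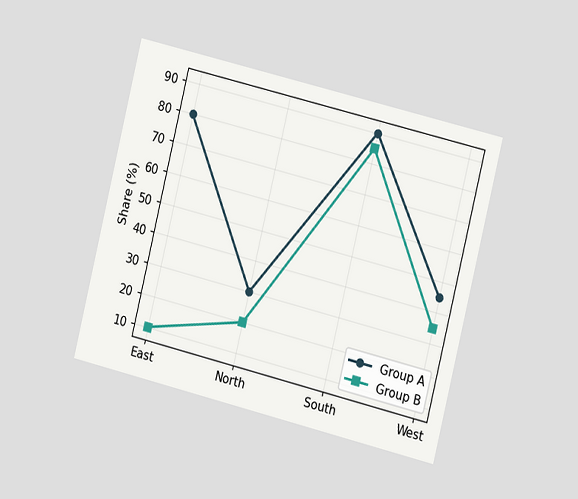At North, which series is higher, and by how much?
Group A, by 10%

The chart is tilted about 14° clockwise and viewed slightly from the right. At North, Group A sits above the other line by 10%.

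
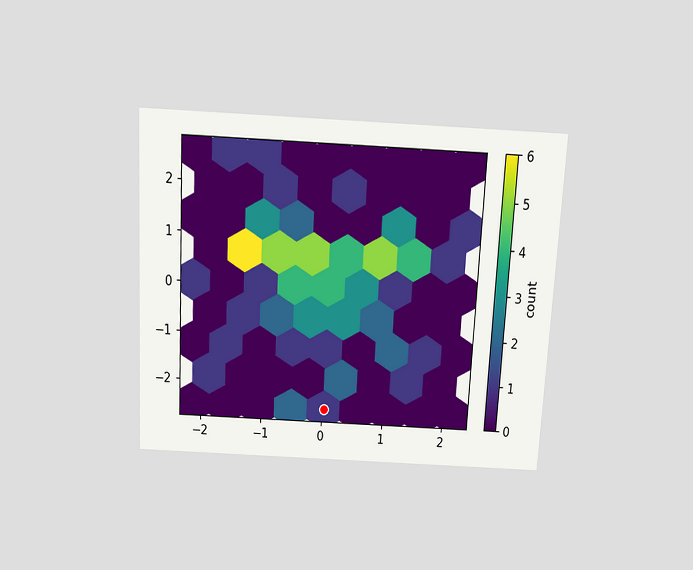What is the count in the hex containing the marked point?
1

The chart is tilted about 3° clockwise and viewed slightly from above. The marked hex reads 1 on the colorbar.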